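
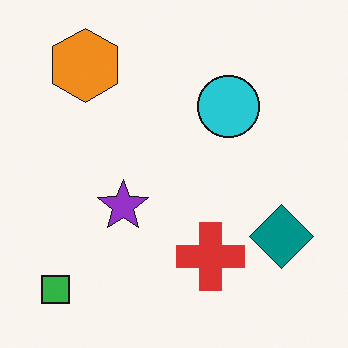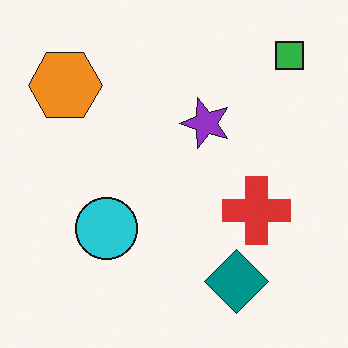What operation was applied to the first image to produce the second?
The transformation is: transposed (reflected across the top-left ↔ bottom-right diagonal).

Shapes have swapped their row and column positions — what was in the top-right is now in the bottom-left — a diagonal reflection.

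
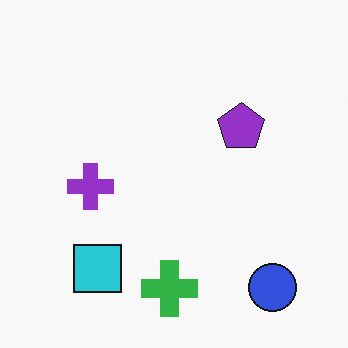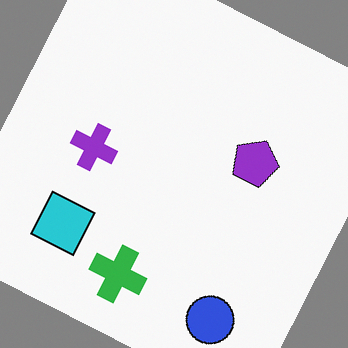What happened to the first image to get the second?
The second image is the first rotated clockwise by a moderate amount.

Every shape is tilted by the same angle and the image corners show triangular fill wedges — a whole-image rotation by a non-right angle.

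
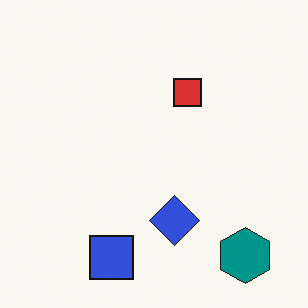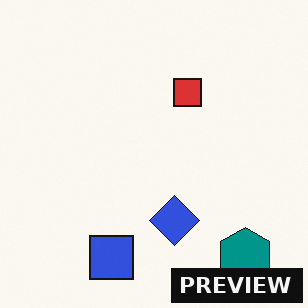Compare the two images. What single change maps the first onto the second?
Watermarked with the text "PREVIEW" in the lower-right corner.

A dark label reading "PREVIEW" appears in the lower-right corner.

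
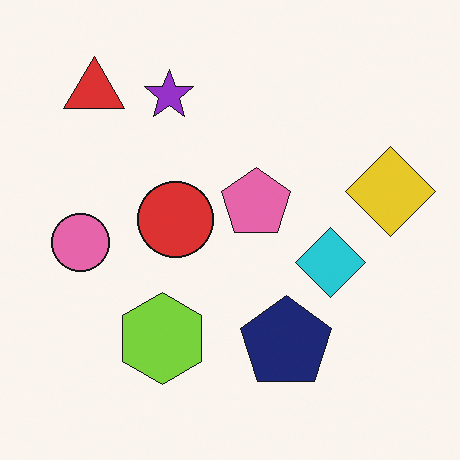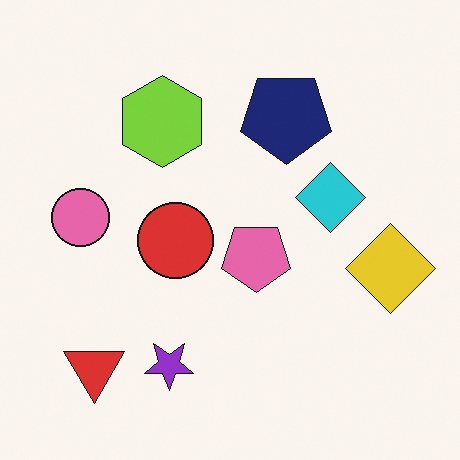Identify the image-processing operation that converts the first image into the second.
The second image is the first flipped vertically (top ↔ bottom).

The red triangle is in the top-left of the first image and the bottom-left of the second — shapes on opposite sides of the horizontal midline have swapped in a mirror flip.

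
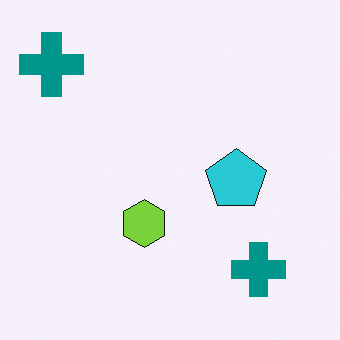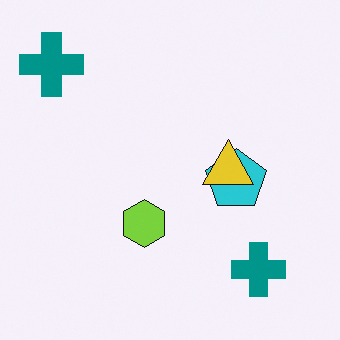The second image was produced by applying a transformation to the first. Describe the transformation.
The transformation is: overlaid with an additional yellow triangle.

A yellow triangle appears in the second image that is absent from the first.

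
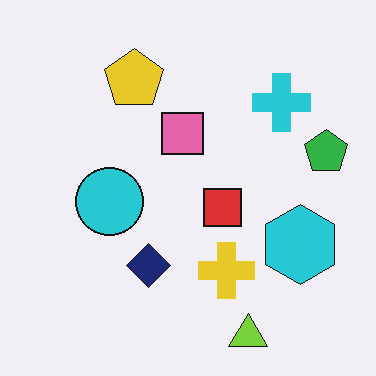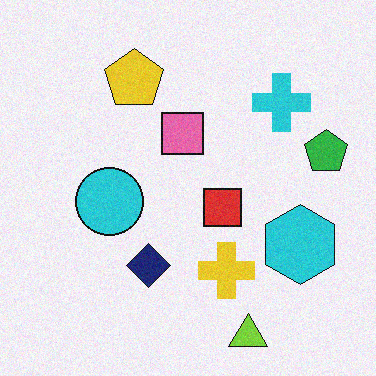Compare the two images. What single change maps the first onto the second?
This is the original image degraded with a light layer of grain.

Random speckle covers the whole image, including the flat background.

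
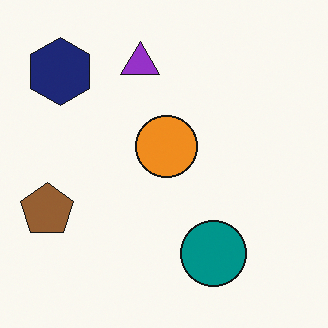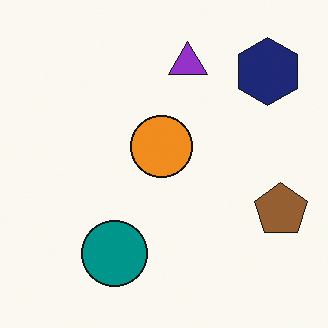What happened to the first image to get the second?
This is the original image flipped horizontally (left ↔ right).

The brown pentagon is in the left of the first image and the right of the second — shapes on opposite sides of the vertical midline have swapped in a mirror flip.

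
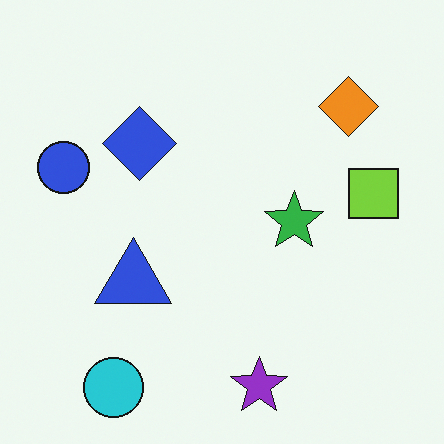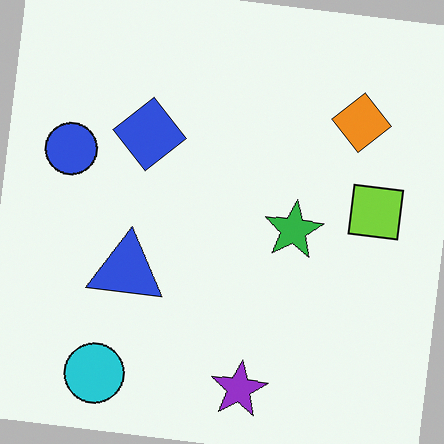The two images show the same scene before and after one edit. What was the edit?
The transformation is: rotated clockwise by a few degrees.

Every shape is tilted by the same angle and the image corners show triangular fill wedges — a whole-image rotation by a non-right angle.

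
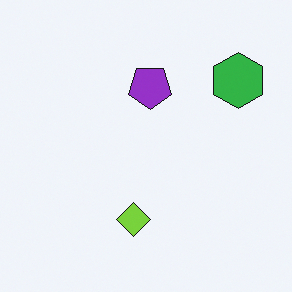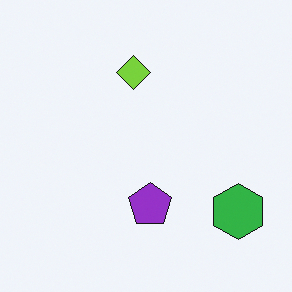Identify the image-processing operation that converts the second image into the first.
The first image is the second flipped vertically (top ↔ bottom).

The lime diamond is in the top of the second image and the bottom of the first — shapes on opposite sides of the horizontal midline have swapped in a mirror flip.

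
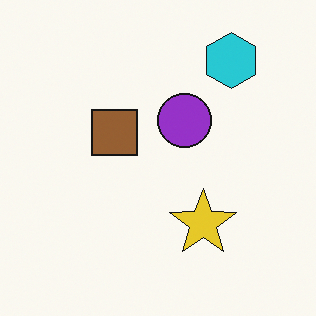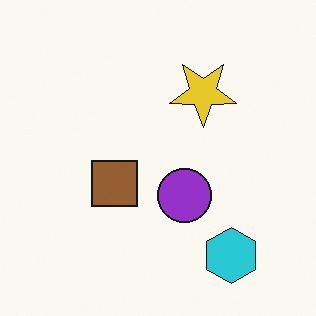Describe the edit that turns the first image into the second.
Flipped vertically (top ↔ bottom).

The cyan hexagon is in the top-right of the first image and the bottom-right of the second — shapes on opposite sides of the horizontal midline have swapped in a mirror flip.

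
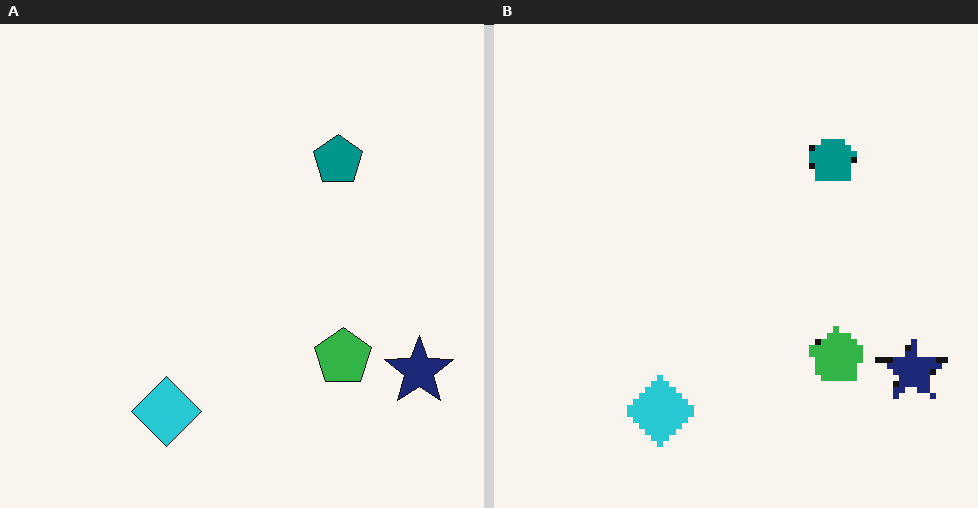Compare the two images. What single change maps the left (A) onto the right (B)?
The right (B) image is the left (A) pixelated into visible square blocks.

Shapes are reduced to large square blocks; fine edges and outlines are lost — a downscale-then-upscale (mosaic) effect.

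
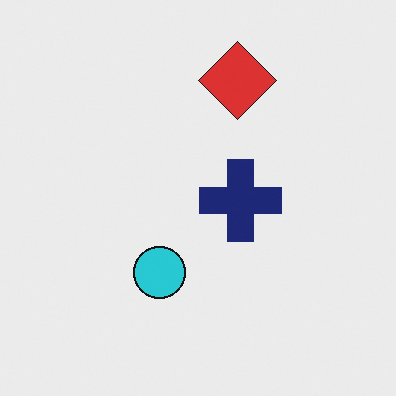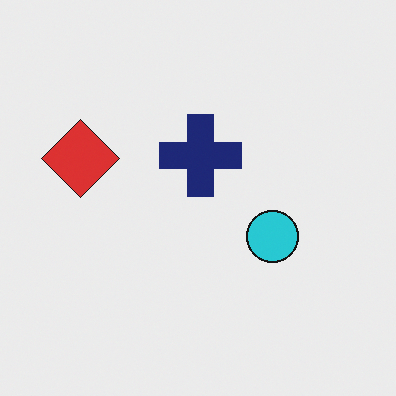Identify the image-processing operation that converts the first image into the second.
This is the original image rotated 90° counter-clockwise.

The red diamond sits in the top of the first image and the left of the second — consistent with a whole-image 90° counter-clockwise rotation.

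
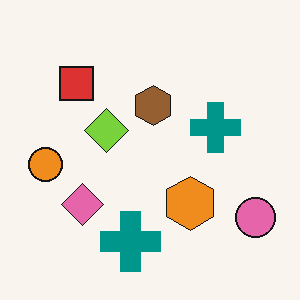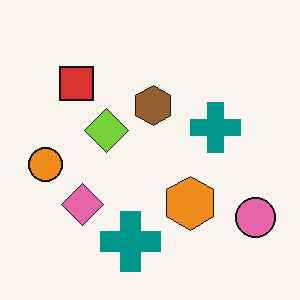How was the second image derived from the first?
The transformation is: given moderate JPEG compression.

Blocky 8×8 compression artifacts appear around shape edges and the flat background shows ringing — characteristic JPEG degradation.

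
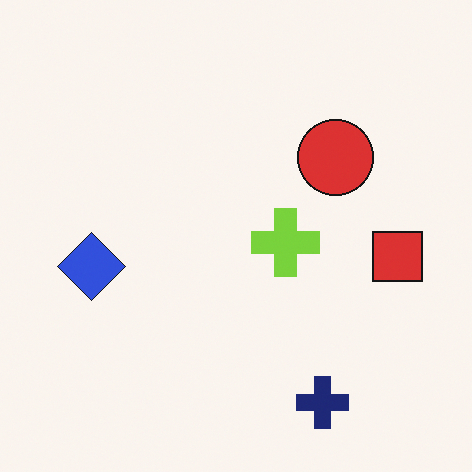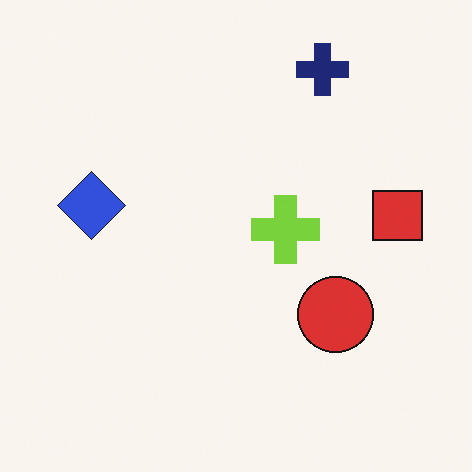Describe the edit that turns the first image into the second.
The transformation is: flipped vertically (top ↔ bottom).

The navy cross is in the bottom-right of the first image and the top-right of the second — shapes on opposite sides of the horizontal midline have swapped in a mirror flip.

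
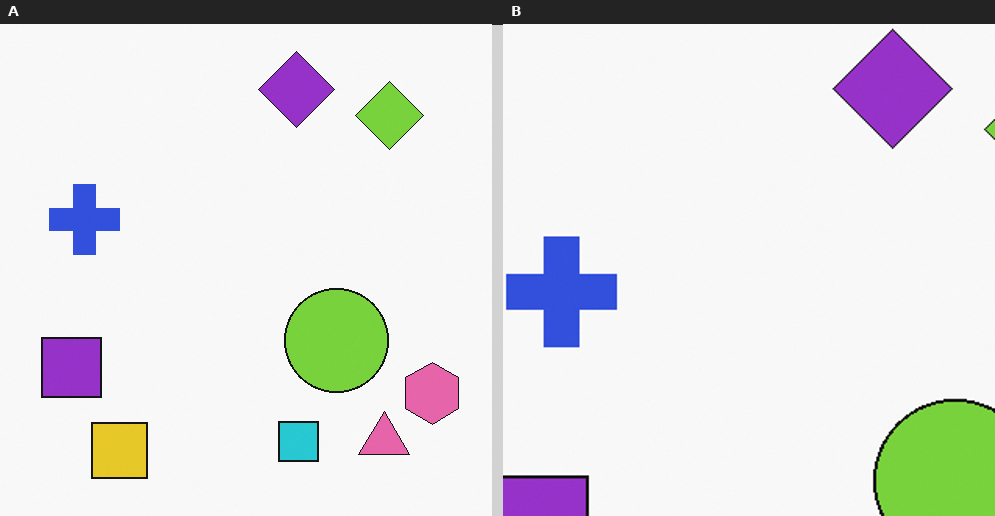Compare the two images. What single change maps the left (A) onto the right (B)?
It was cropped to a modestly smaller region and rescaled.

The visible shapes are larger and the field of view is narrower; shapes near the original edges may be partly or wholly outside the frame — a crop-and-rescale.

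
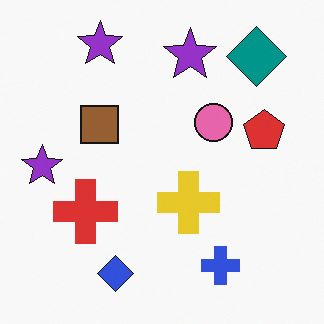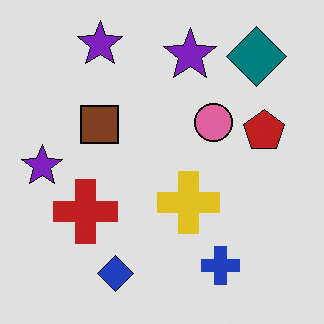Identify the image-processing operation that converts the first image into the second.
This is the original image moderately posterized.

Each flat color has snapped to a coarser quantized level — most visibly, the near-white background has dropped to a flat grey.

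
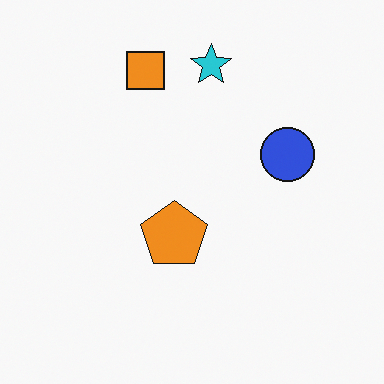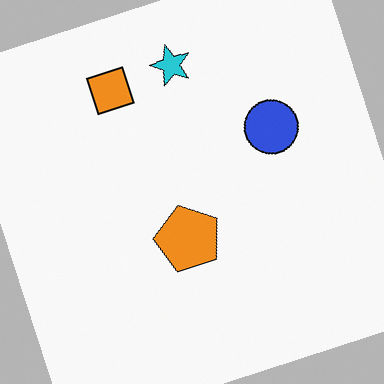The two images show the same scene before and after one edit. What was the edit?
It was rotated counter-clockwise by a clearly visible amount.

Every shape is tilted by the same angle and the image corners show triangular fill wedges — a whole-image rotation by a non-right angle.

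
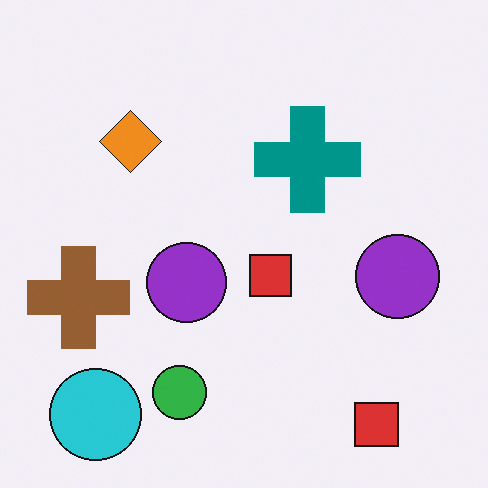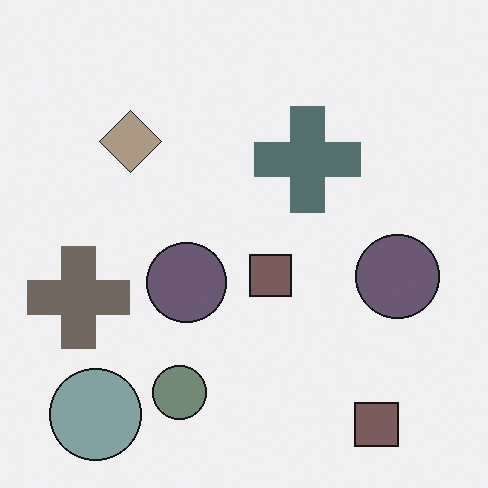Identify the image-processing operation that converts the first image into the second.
Heavily desaturated.

All colors are more muted and greyish — a global saturation change.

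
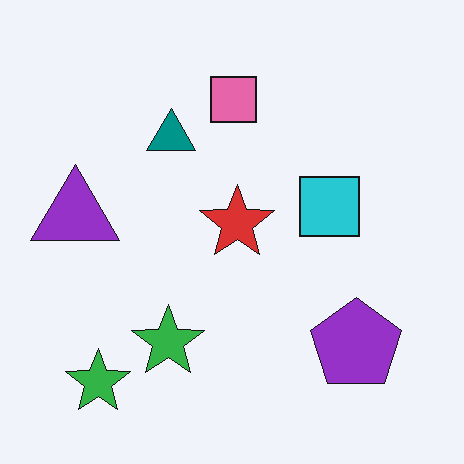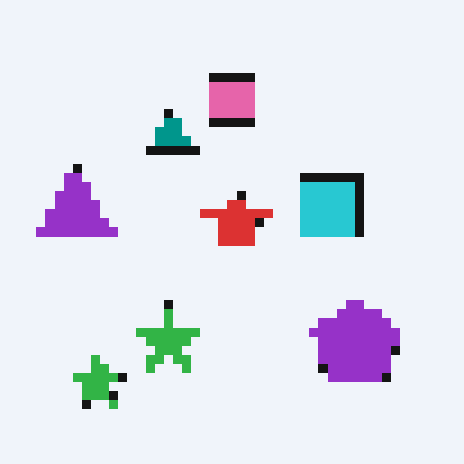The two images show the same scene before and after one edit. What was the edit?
The second image is the first coarsely pixelated.

Shapes are reduced to large square blocks; fine edges and outlines are lost — a downscale-then-upscale (mosaic) effect.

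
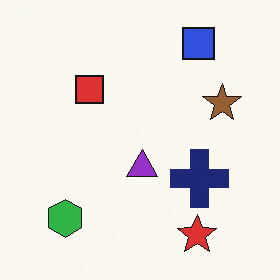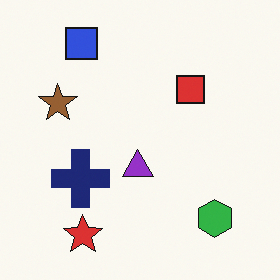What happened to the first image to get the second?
The transformation is: flipped horizontally (left ↔ right).

The brown star is in the right of the first image and the left of the second — shapes on opposite sides of the vertical midline have swapped in a mirror flip.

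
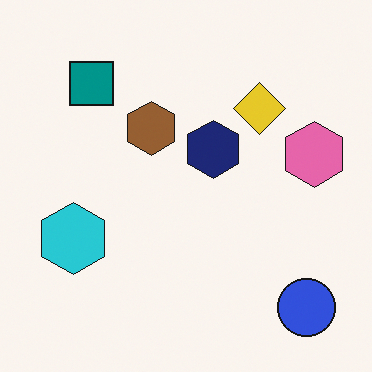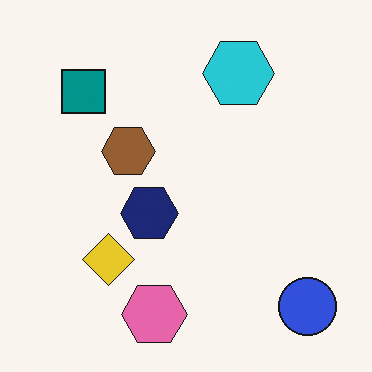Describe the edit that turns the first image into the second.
Transposed (reflected across the top-left ↔ bottom-right diagonal).

Shapes have swapped their row and column positions — what was in the top-right is now in the bottom-left — a diagonal reflection.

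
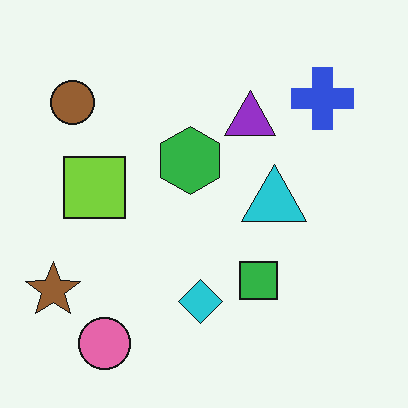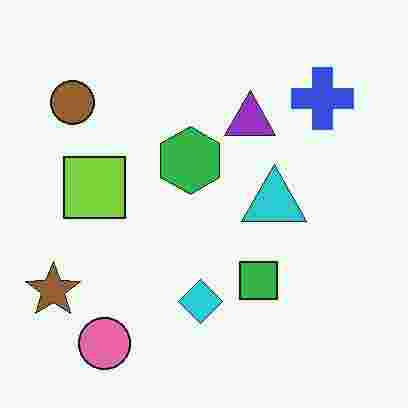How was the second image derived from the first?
The transformation is: heavily JPEG-compressed with obvious blocking artifacts.

Blocky 8×8 compression artifacts appear around shape edges and the flat background shows ringing — characteristic JPEG degradation.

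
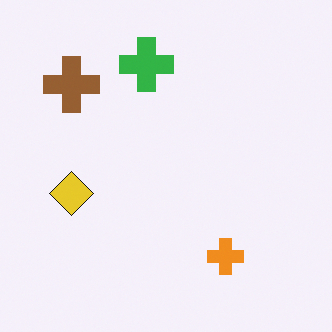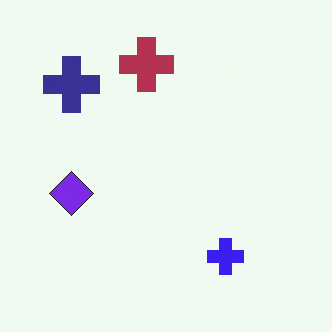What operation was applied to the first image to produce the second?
The second image is the first hue-shifted through roughly half the color wheel.

Every shape's color has rotated by the same amount around the hue wheel — a uniform hue shift.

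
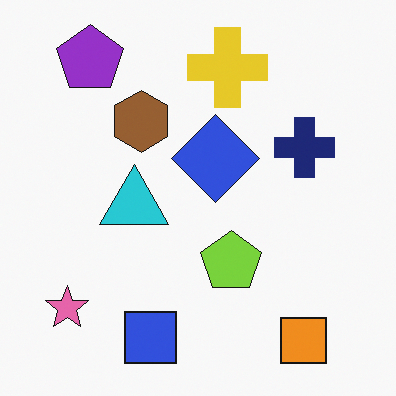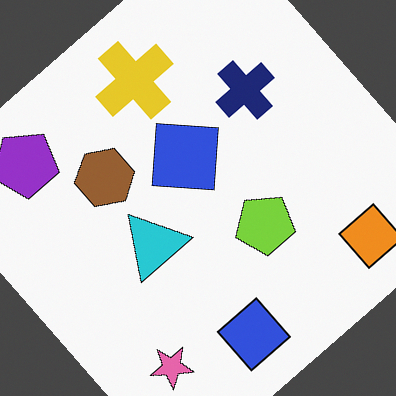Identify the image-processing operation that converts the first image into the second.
The second image is the first rotated counter-clockwise by a large amount — several tens of degrees.

Every shape is tilted by the same angle and the image corners show triangular fill wedges — a whole-image rotation by a non-right angle.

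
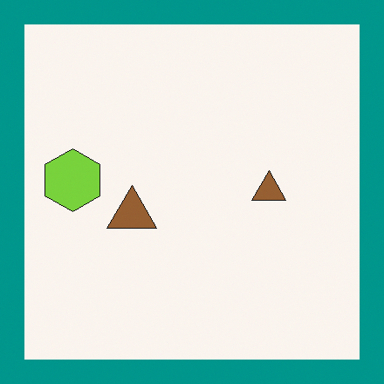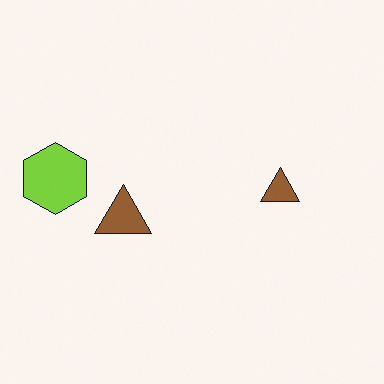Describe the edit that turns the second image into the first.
Framed with a teal border.

A solid teal frame runs around the edge of the first image, with the content slightly shrunk inside it.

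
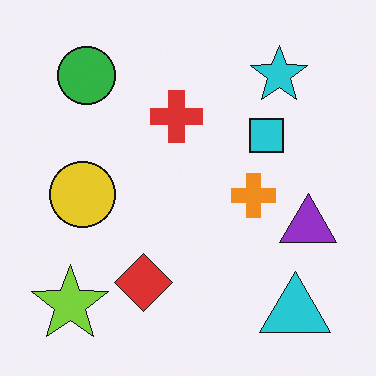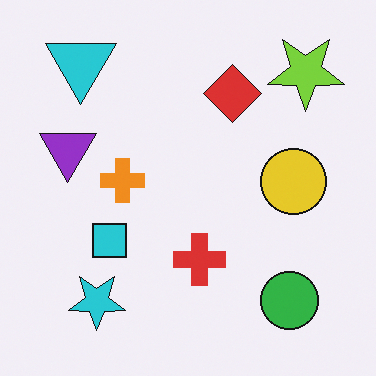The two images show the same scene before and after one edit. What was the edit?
The transformation is: rotated 180°.

The lime star sits in the bottom-left of the first image and the top-right of the second — consistent with a whole-image 180° rotation.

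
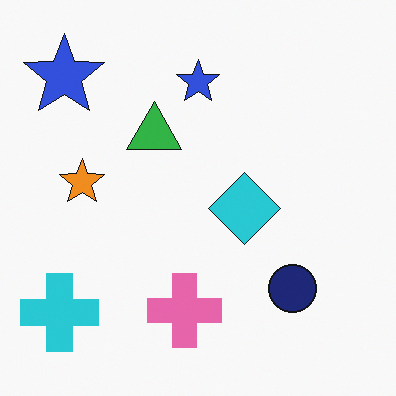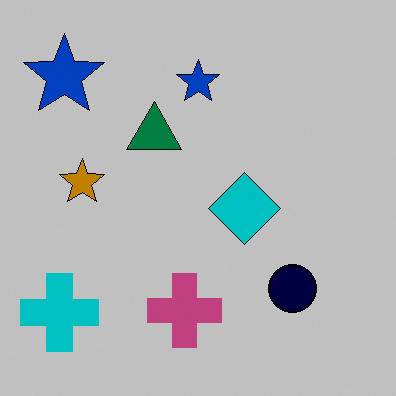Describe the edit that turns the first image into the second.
The second image is the first heavily posterized to just a handful of flat colors.

Each flat color has snapped to a coarser quantized level — most visibly, the near-white background has dropped to a flat grey.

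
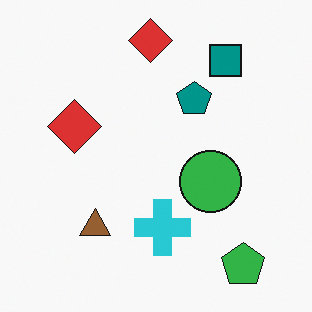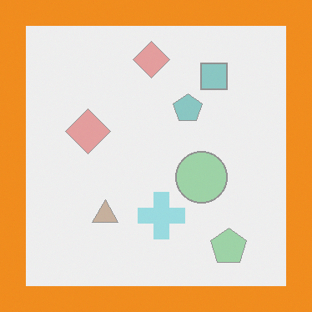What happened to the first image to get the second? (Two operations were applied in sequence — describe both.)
This is the original image washed out (contrast reduced), then framed with a orange border.

Tones are pushed toward mid-grey across the whole image — a global contrast change. A solid orange frame runs around the edge of the second image, with the content slightly shrunk inside it.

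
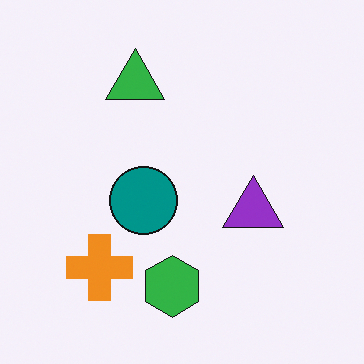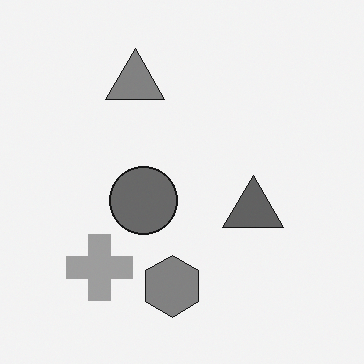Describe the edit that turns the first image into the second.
Converted to grayscale.

All color is removed — every shape is now a shade of grey.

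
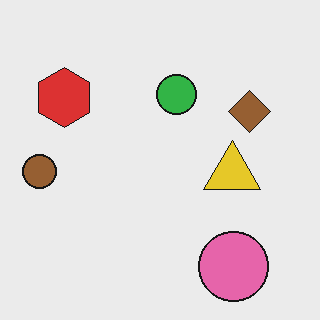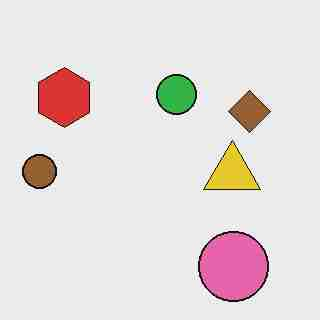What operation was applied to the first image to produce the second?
The image was degraded with heavy JPEG compression.

Blocky 8×8 compression artifacts appear around shape edges and the flat background shows ringing — characteristic JPEG degradation.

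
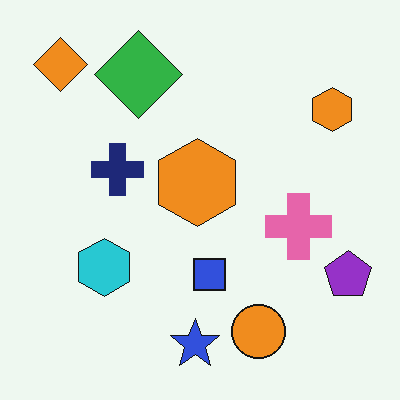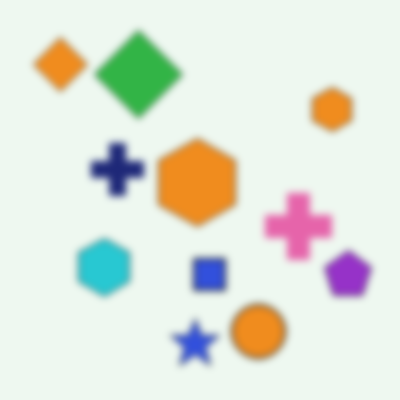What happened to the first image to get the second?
The transformation is: noticeably gaussian-blurred.

Shape edges and outlines are uniformly softened across the whole image.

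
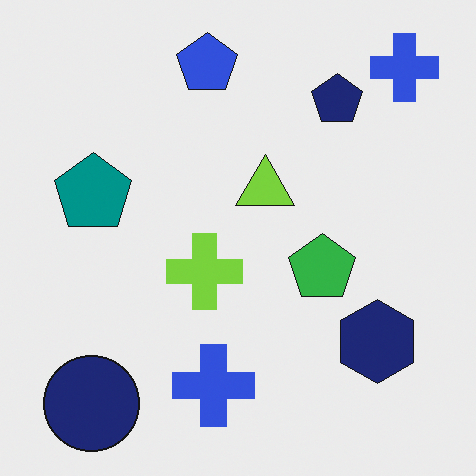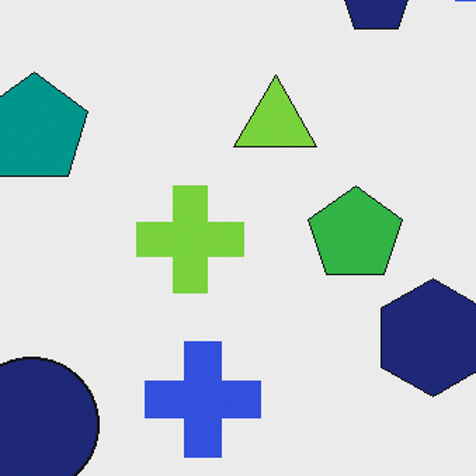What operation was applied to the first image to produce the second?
This is the original image cropped slightly and scaled back up.

The visible shapes are larger and the field of view is narrower; shapes near the original edges may be partly or wholly outside the frame — a crop-and-rescale.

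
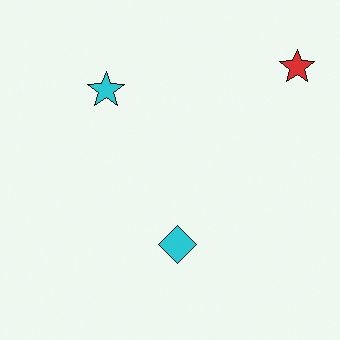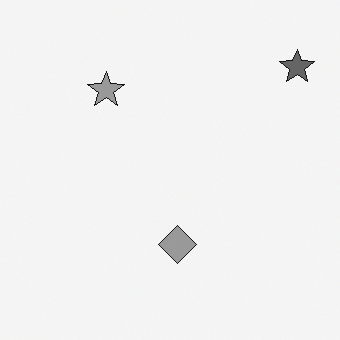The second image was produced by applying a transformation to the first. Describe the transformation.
It was converted to grayscale.

All color is removed — every shape is now a shade of grey.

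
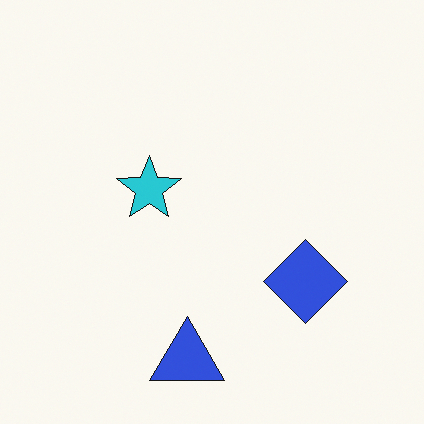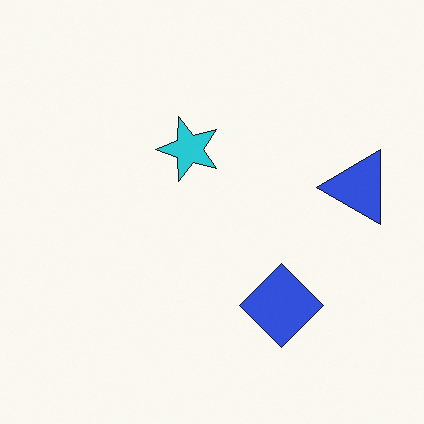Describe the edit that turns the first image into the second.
The second image is the first transposed (reflected across the top-left ↔ bottom-right diagonal).

Shapes have swapped their row and column positions — what was in the top-right is now in the bottom-left — a diagonal reflection.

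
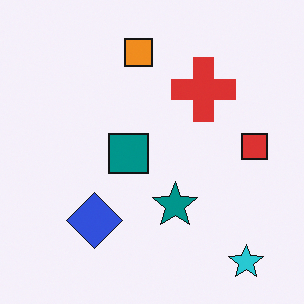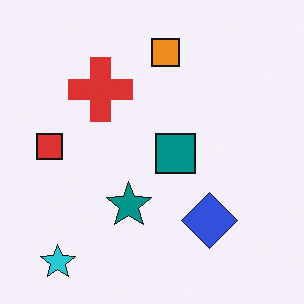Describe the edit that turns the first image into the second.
It was flipped horizontally (left ↔ right).

The red square is in the right of the first image and the left of the second — shapes on opposite sides of the vertical midline have swapped in a mirror flip.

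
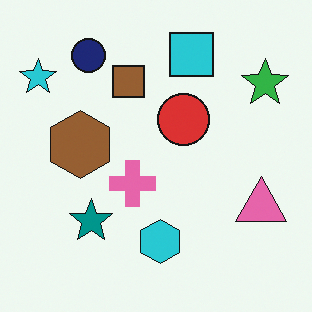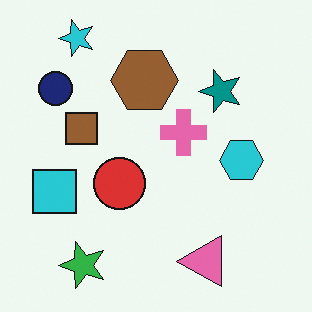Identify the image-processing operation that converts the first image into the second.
This is the original image transposed (reflected across the top-left ↔ bottom-right diagonal).

Shapes have swapped their row and column positions — what was in the top-right is now in the bottom-left — a diagonal reflection.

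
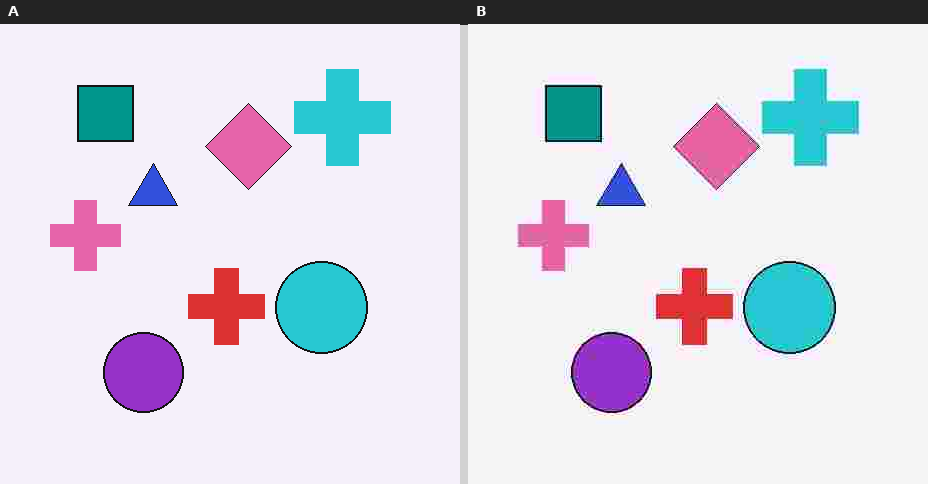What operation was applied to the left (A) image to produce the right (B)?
The right (B) image is the left (A) degraded with heavy JPEG compression.

Blocky 8×8 compression artifacts appear around shape edges and the flat background shows ringing — characteristic JPEG degradation.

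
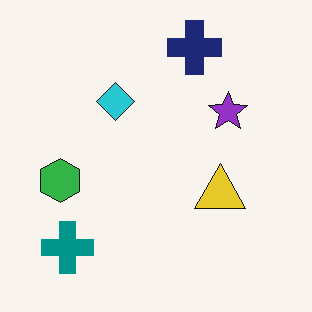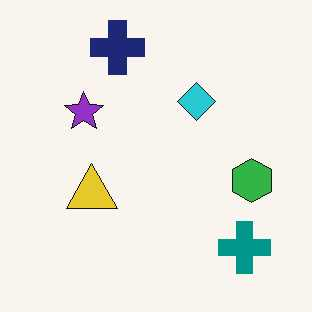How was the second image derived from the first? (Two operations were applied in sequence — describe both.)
The second image is the first flipped horizontally (left ↔ right), then JPEG-compressed with visible artifacts.

The green hexagon is in the left of the first image and the right of the second — shapes on opposite sides of the vertical midline have swapped in a mirror flip. Blocky 8×8 compression artifacts appear around shape edges and the flat background shows ringing — characteristic JPEG degradation.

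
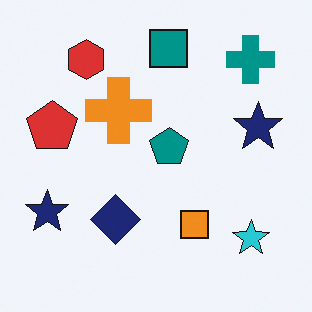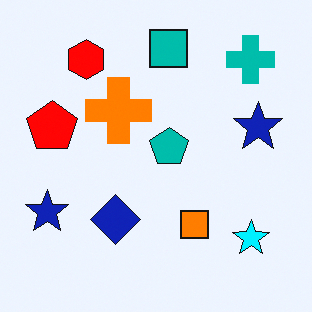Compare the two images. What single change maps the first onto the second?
Heavily oversaturated.

All colors are more vivid — a global saturation change.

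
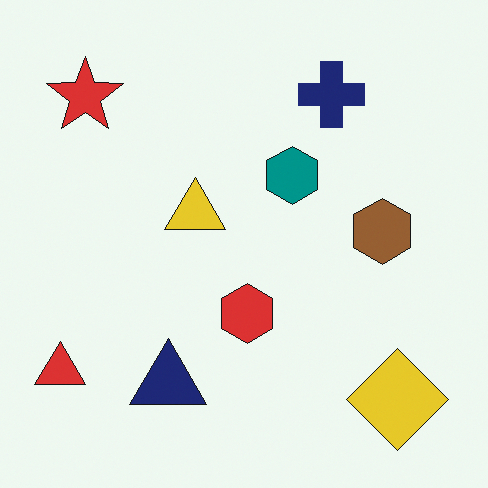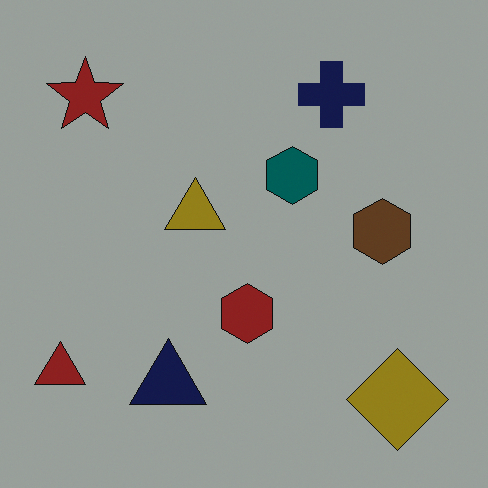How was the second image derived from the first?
The image was noticeably darkened.

Every pixel — background and shapes alike — is uniformly darkened.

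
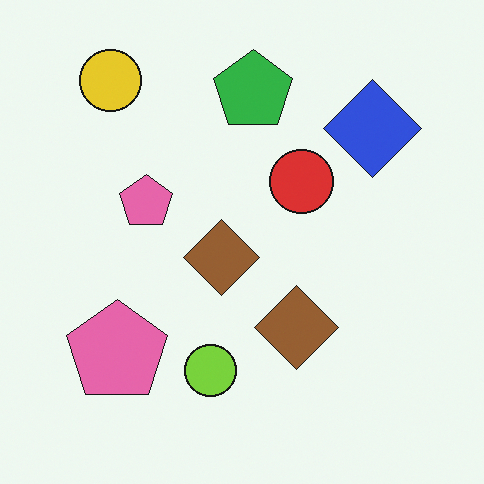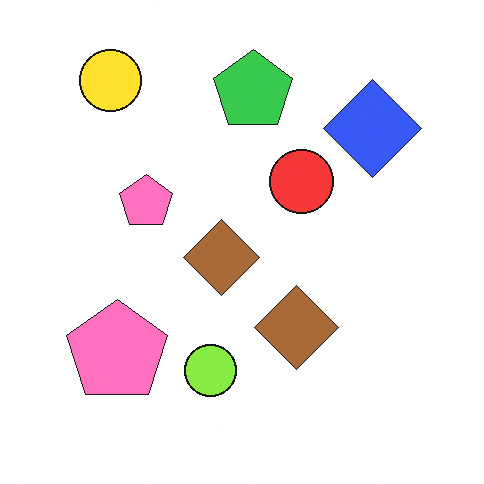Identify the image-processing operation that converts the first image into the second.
The image was slightly brightened.

Every pixel — background and shapes alike — is uniformly brightened.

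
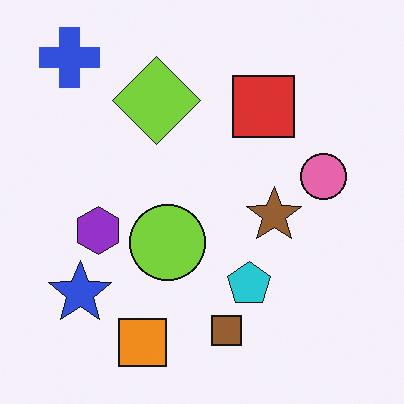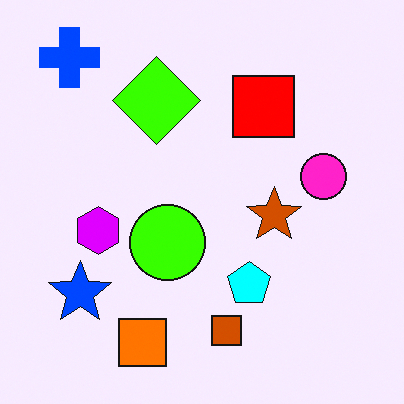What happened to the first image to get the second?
This is the original image made much more vivid (saturation change).

All colors are more vivid — a global saturation change.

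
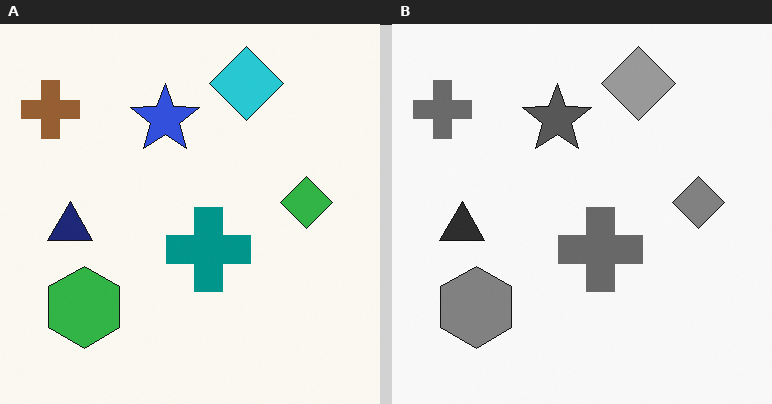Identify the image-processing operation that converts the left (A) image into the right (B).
Converted to grayscale.

All color is removed — every shape is now a shade of grey.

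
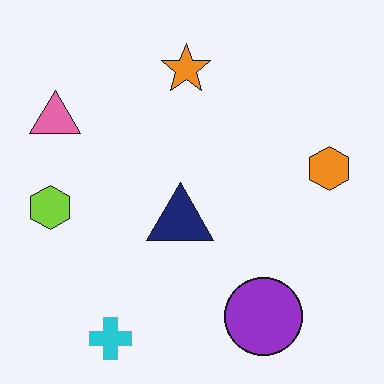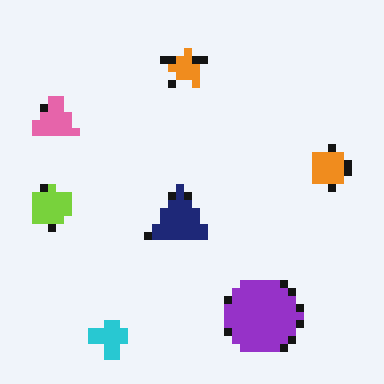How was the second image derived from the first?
The second image is the first pixelated into visible square blocks.

Shapes are reduced to large square blocks; fine edges and outlines are lost — a downscale-then-upscale (mosaic) effect.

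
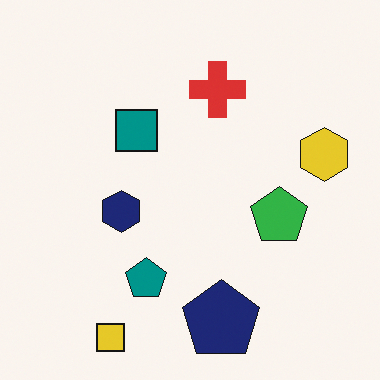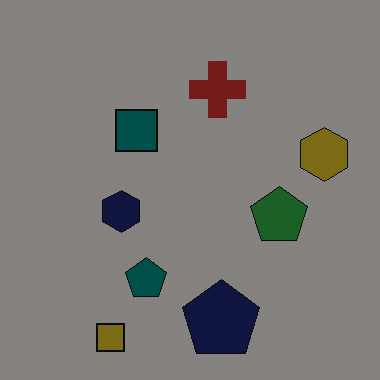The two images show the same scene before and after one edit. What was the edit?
It was substantially darkened.

Every pixel — background and shapes alike — is uniformly darkened.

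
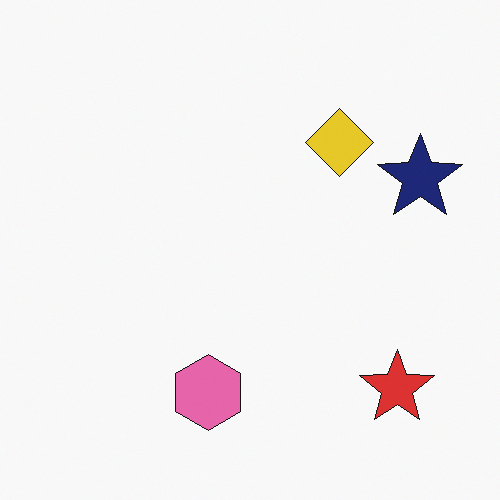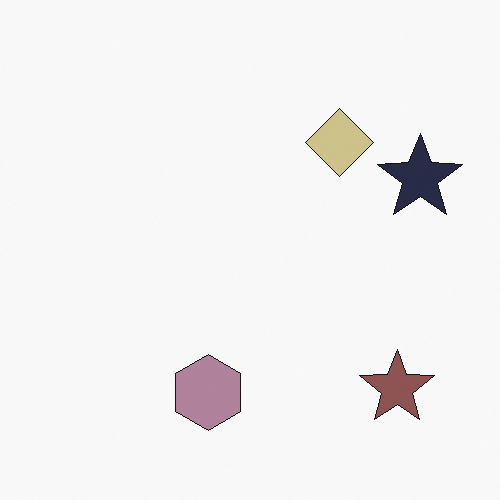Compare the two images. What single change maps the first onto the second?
Heavily desaturated.

All colors are more muted and greyish — a global saturation change.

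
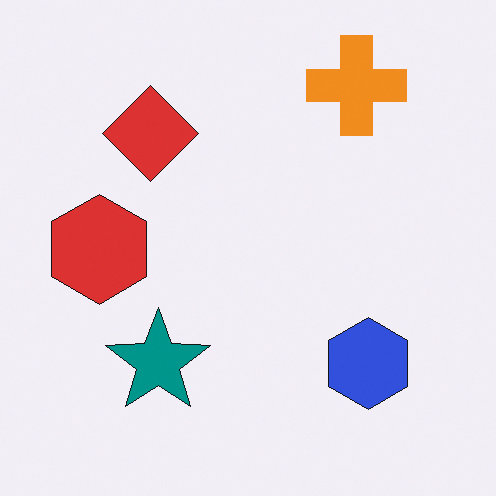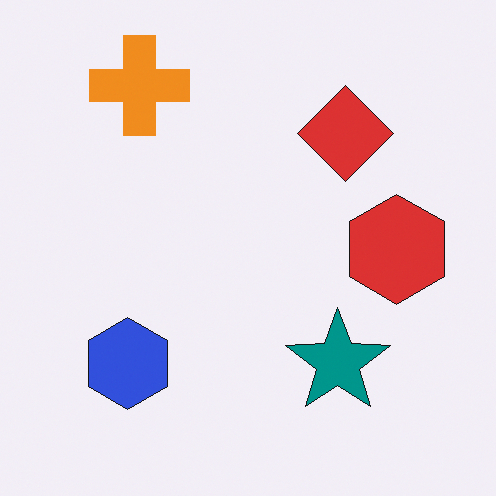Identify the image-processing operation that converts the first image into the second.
The transformation is: flipped horizontally (left ↔ right).

The red hexagon is in the left of the first image and the right of the second — shapes on opposite sides of the vertical midline have swapped in a mirror flip.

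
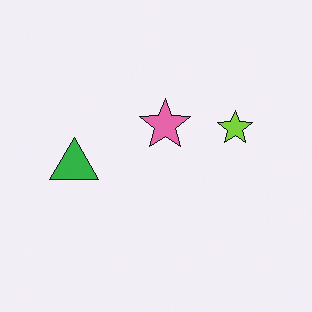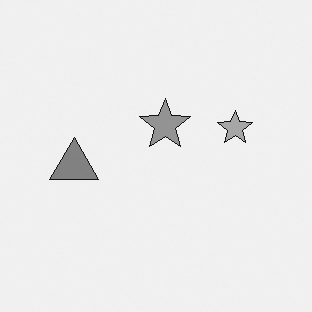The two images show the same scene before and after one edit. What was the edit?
Converted to grayscale.

All color is removed — every shape is now a shade of grey.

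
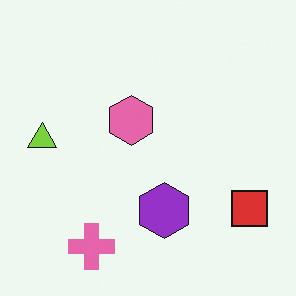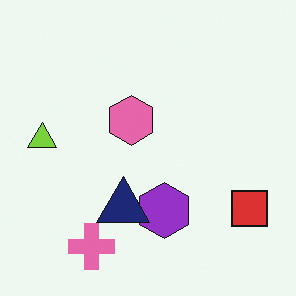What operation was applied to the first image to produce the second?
The image was overlaid with an additional navy triangle.

A navy triangle appears in the second image that is absent from the first.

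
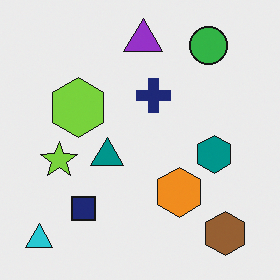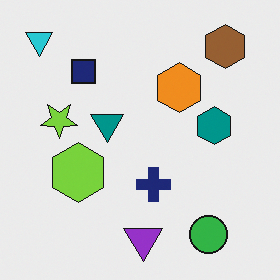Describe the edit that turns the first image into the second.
The second image is the first flipped vertically (top ↔ bottom).

The purple triangle is in the top of the first image and the bottom of the second — shapes on opposite sides of the horizontal midline have swapped in a mirror flip.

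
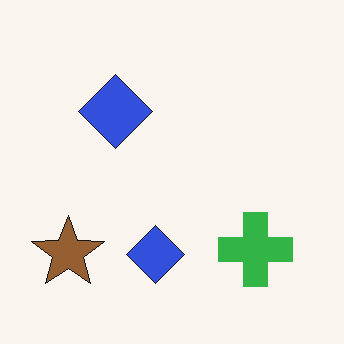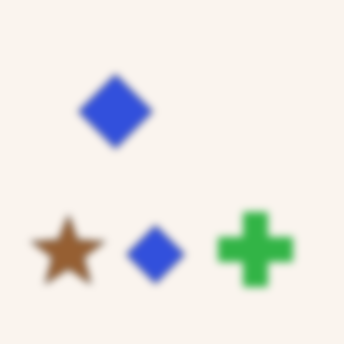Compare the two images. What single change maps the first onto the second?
This is the original image moderately blurred.

Shape edges and outlines are uniformly softened across the whole image.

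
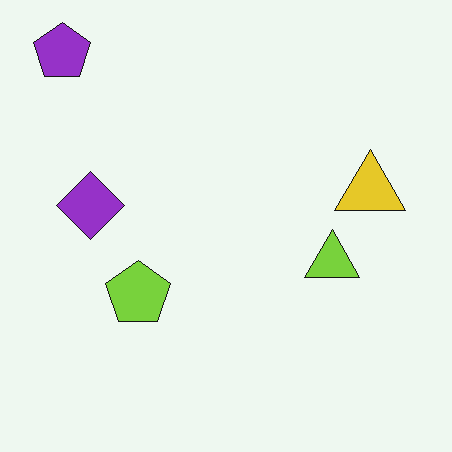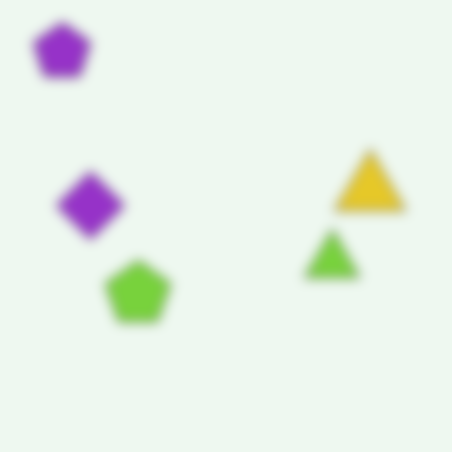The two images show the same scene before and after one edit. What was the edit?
Heavily blurred.

Shape edges and outlines are uniformly softened across the whole image.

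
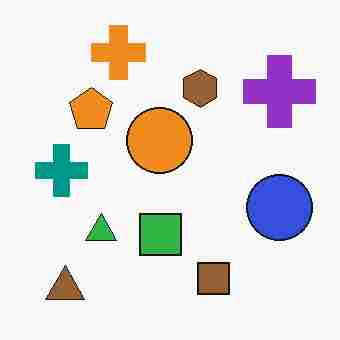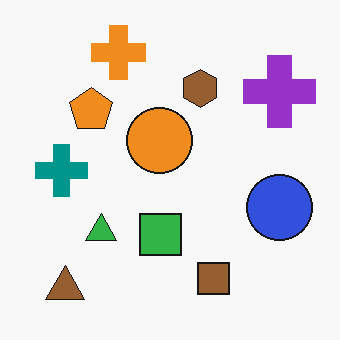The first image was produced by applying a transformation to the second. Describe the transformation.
The transformation is: heavily JPEG-compressed with obvious blocking artifacts.

Blocky 8×8 compression artifacts appear around shape edges and the flat background shows ringing — characteristic JPEG degradation.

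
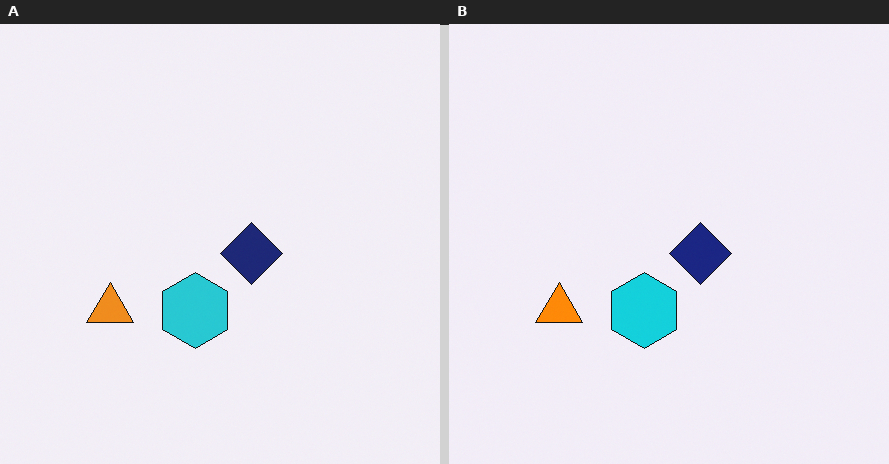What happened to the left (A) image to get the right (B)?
The transformation is: slightly oversaturated.

All colors are more vivid — a global saturation change.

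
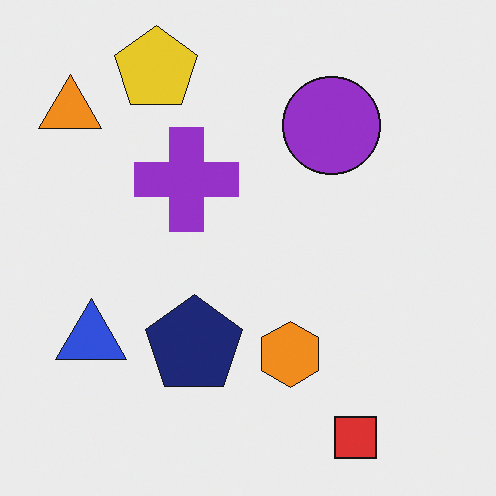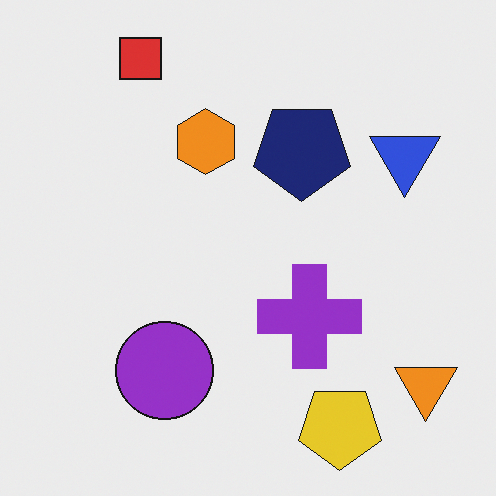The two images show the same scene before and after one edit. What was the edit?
The image was rotated 180°.

The orange triangle sits in the top-left of the first image and the bottom-right of the second — consistent with a whole-image 180° rotation.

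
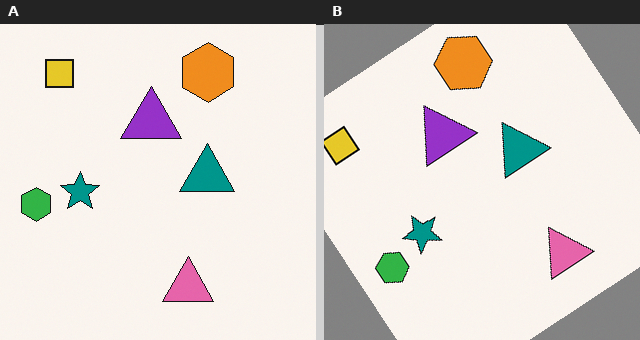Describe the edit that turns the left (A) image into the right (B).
It was rotated counter-clockwise by a large amount — several tens of degrees.

Every shape is tilted by the same angle and the image corners show triangular fill wedges — a whole-image rotation by a non-right angle.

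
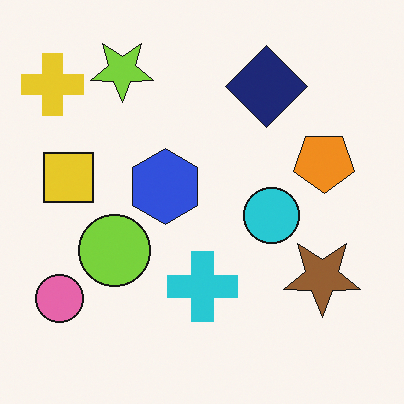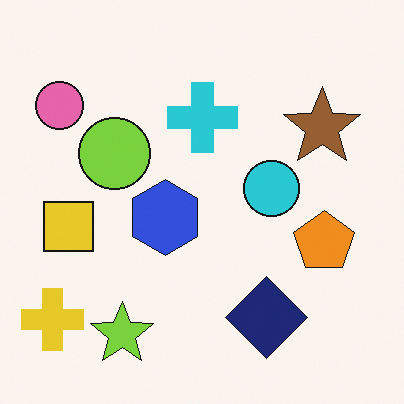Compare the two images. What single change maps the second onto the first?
The transformation is: flipped vertically (top ↔ bottom).

The lime star is in the bottom-left of the second image and the top-left of the first — shapes on opposite sides of the horizontal midline have swapped in a mirror flip.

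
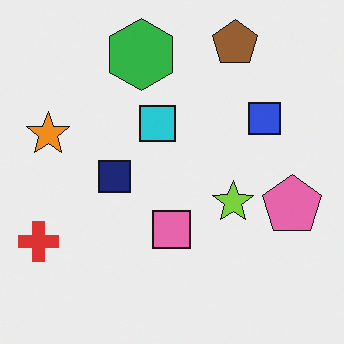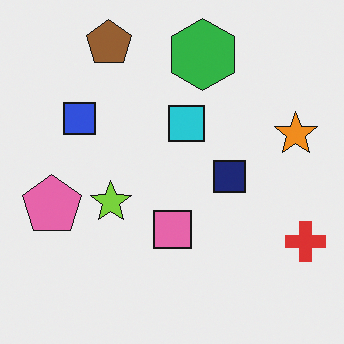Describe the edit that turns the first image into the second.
The second image is the first flipped horizontally (left ↔ right).

The red cross is in the bottom-left of the first image and the bottom-right of the second — shapes on opposite sides of the vertical midline have swapped in a mirror flip.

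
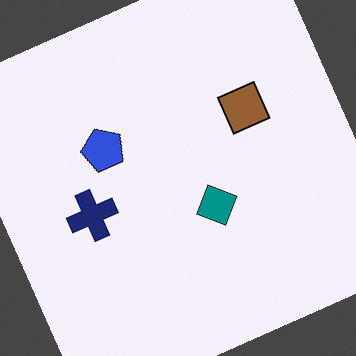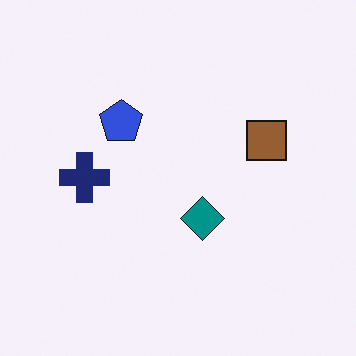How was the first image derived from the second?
Rotated counter-clockwise by a moderate amount.

Every shape is tilted by the same angle and the image corners show triangular fill wedges — a whole-image rotation by a non-right angle.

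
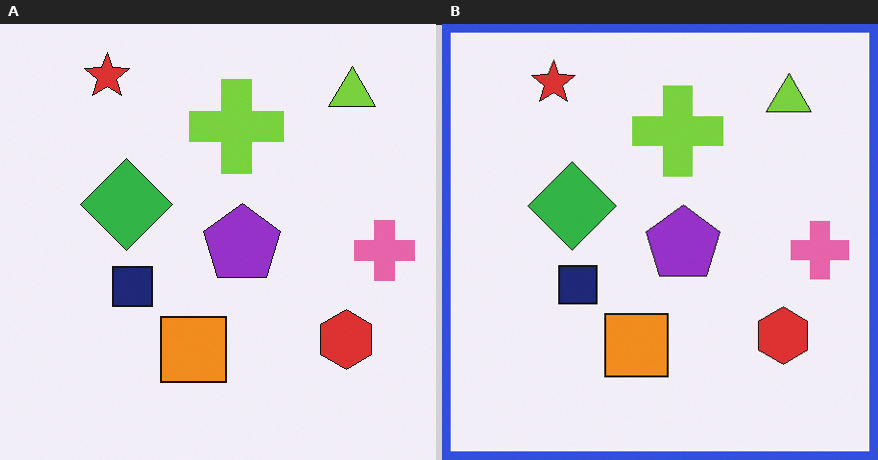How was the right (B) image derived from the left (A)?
Framed with a blue border.

A solid blue frame runs around the edge of the right (B) image, with the content slightly shrunk inside it.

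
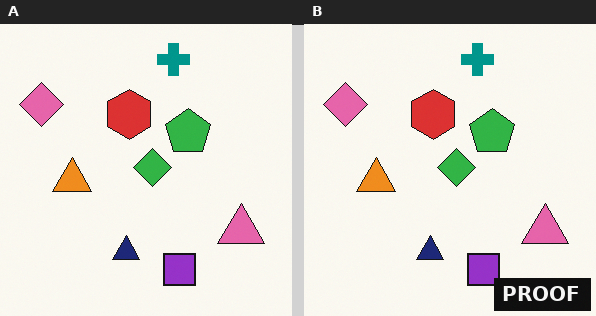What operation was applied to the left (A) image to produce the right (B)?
The right (B) image is the left (A) watermarked with the text "PROOF" in the lower-right corner.

A dark label reading "PROOF" appears in the lower-right corner.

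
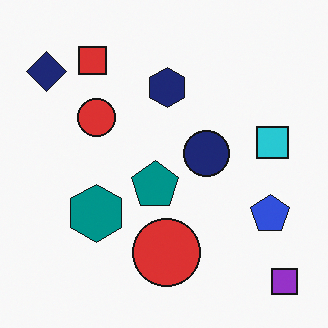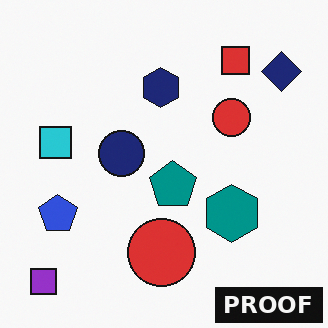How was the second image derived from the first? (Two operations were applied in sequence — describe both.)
The second image is the first flipped horizontally (left ↔ right), then watermarked with the text "PROOF" in the lower-right corner.

The purple square is in the bottom-right of the first image and the bottom-left of the second — shapes on opposite sides of the vertical midline have swapped in a mirror flip. A dark label reading "PROOF" appears in the lower-right corner.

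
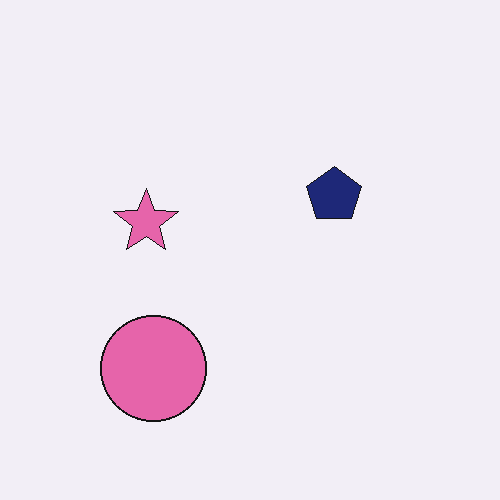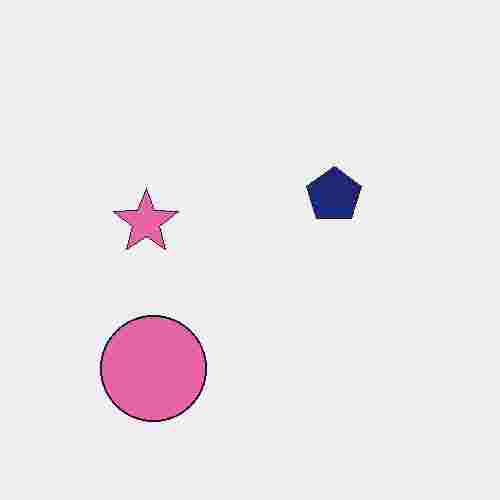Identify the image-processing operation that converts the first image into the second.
The image was heavily JPEG-compressed with obvious blocking artifacts.

Blocky 8×8 compression artifacts appear around shape edges and the flat background shows ringing — characteristic JPEG degradation.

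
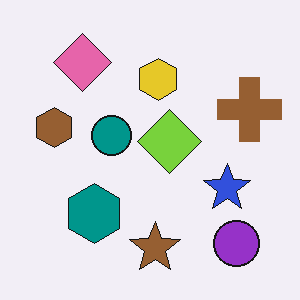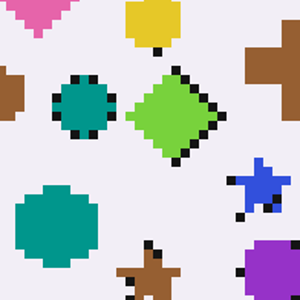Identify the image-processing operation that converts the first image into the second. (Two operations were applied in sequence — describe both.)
The transformation is: moderately pixelated, then cropped slightly and scaled back up.

Shapes are reduced to large square blocks; fine edges and outlines are lost — a downscale-then-upscale (mosaic) effect. The visible shapes are larger and the field of view is narrower; shapes near the original edges may be partly or wholly outside the frame — a crop-and-rescale.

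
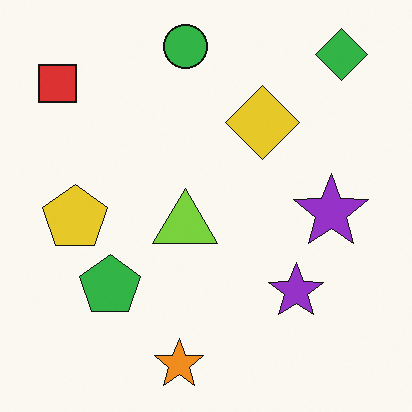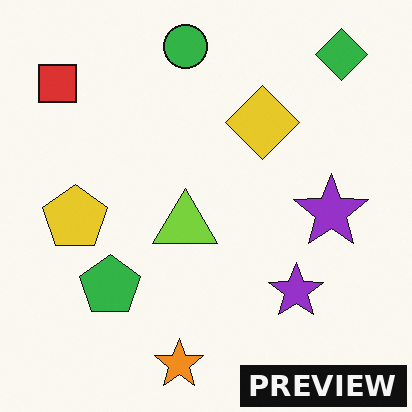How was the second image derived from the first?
The second image is the first watermarked with the text "PREVIEW" in the lower-right corner.

A dark label reading "PREVIEW" appears in the lower-right corner.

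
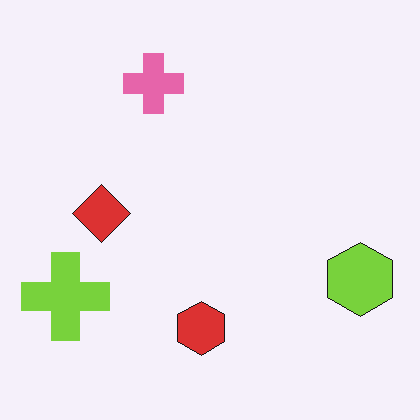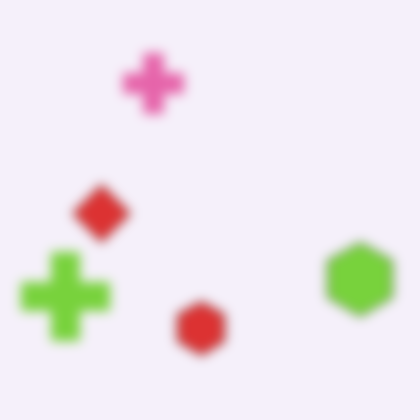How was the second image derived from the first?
The image was strongly gaussian-blurred.

Shape edges and outlines are uniformly softened across the whole image.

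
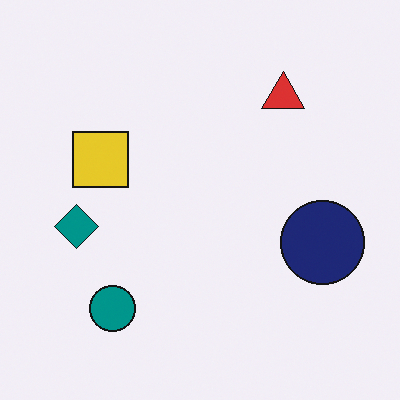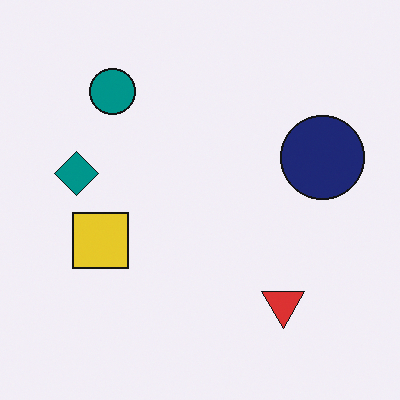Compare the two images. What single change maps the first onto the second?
The image was flipped vertically (top ↔ bottom).

The teal circle is in the bottom-left of the first image and the top-left of the second — shapes on opposite sides of the horizontal midline have swapped in a mirror flip.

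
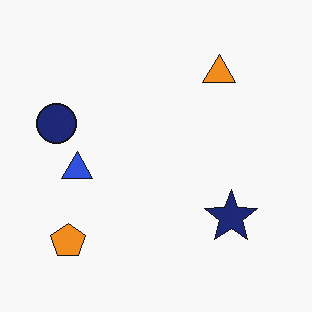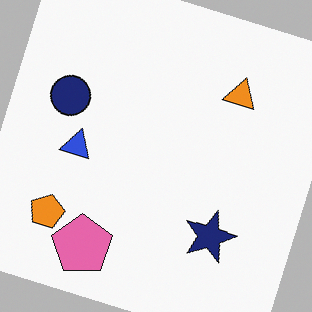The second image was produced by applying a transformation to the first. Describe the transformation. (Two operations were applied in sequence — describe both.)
The image was rotated clockwise by a clearly visible amount, then overlaid with an additional pink pentagon.

Every shape is tilted by the same angle and the image corners show triangular fill wedges — a whole-image rotation by a non-right angle. A pink pentagon appears in the second image that is absent from the first.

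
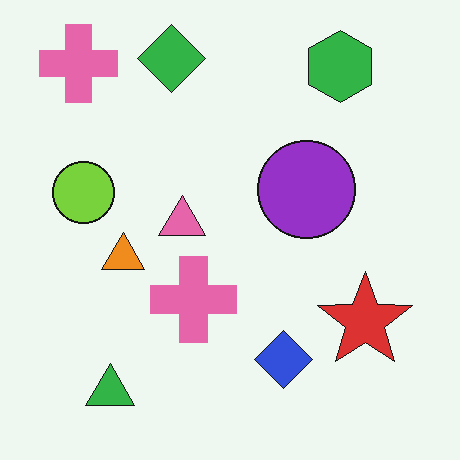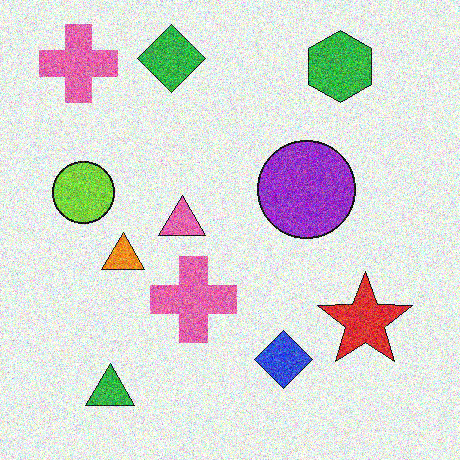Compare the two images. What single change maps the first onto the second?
It was degraded with a thick layer of grain.

Random speckle covers the whole image, including the flat background.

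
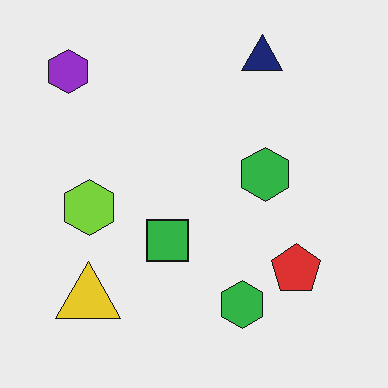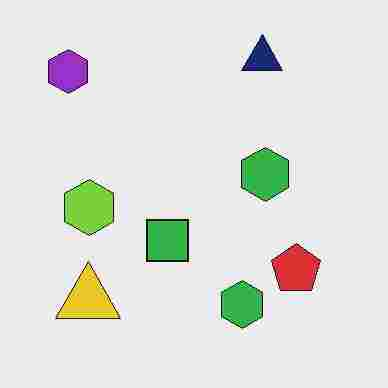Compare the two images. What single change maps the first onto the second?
The second image is the first degraded with heavy JPEG compression.

Blocky 8×8 compression artifacts appear around shape edges and the flat background shows ringing — characteristic JPEG degradation.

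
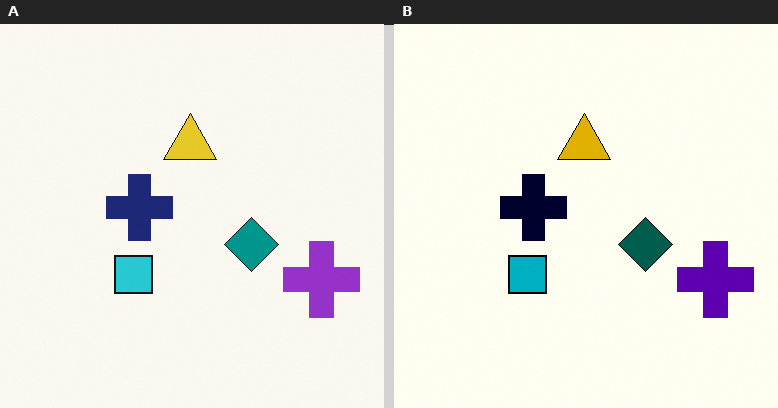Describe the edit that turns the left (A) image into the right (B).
Given much higher contrast.

Tones are pushed away from mid-grey across the whole image — a global contrast change.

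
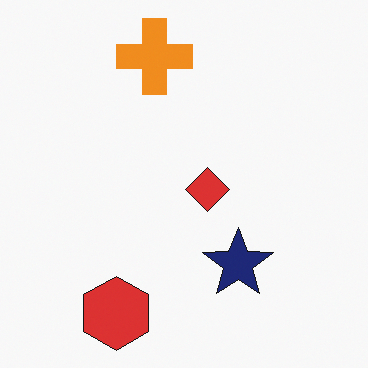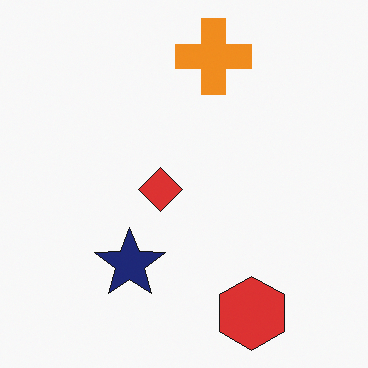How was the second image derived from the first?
This is the original image flipped horizontally (left ↔ right).

The red hexagon is in the bottom-left of the first image and the bottom-right of the second — shapes on opposite sides of the vertical midline have swapped in a mirror flip.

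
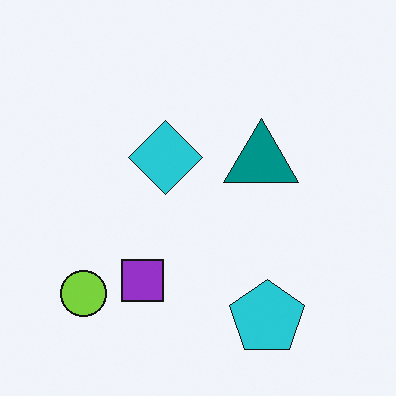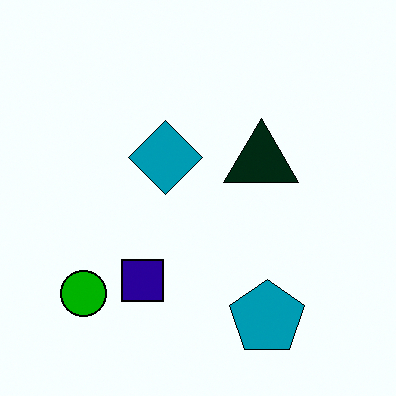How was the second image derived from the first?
This is the original image boosted in contrast.

Tones are pushed away from mid-grey across the whole image — a global contrast change.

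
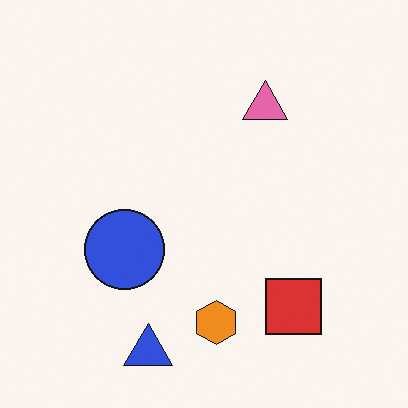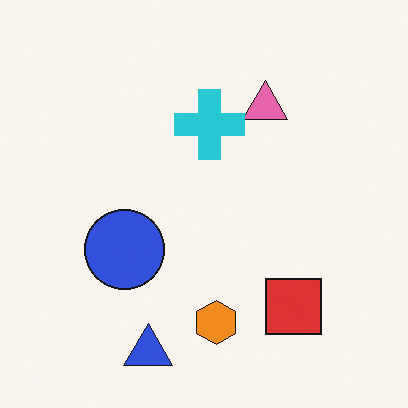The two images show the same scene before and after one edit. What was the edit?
Overlaid with an additional cyan cross.

A cyan cross appears in the second image that is absent from the first.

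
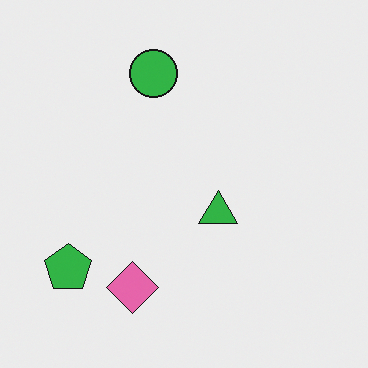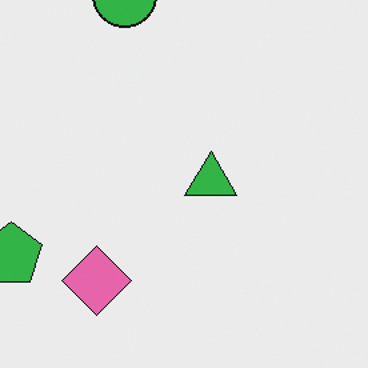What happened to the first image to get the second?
The transformation is: cropped to a modestly smaller region and rescaled.

The visible shapes are larger and the field of view is narrower; shapes near the original edges may be partly or wholly outside the frame — a crop-and-rescale.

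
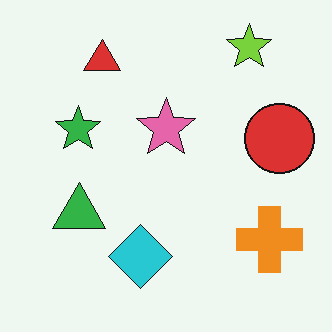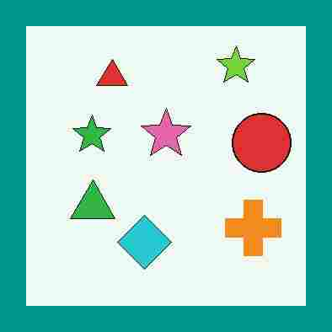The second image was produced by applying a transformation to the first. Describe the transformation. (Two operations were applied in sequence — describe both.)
It was heavily JPEG-compressed with obvious blocking artifacts, then framed with a teal border.

Blocky 8×8 compression artifacts appear around shape edges and the flat background shows ringing — characteristic JPEG degradation. A solid teal frame runs around the edge of the second image, with the content slightly shrunk inside it.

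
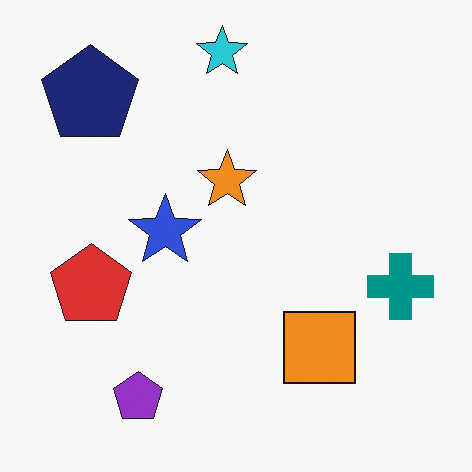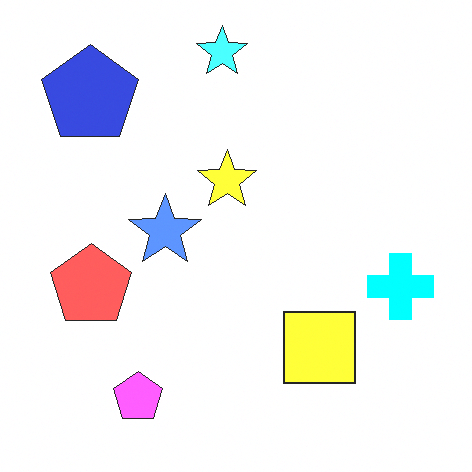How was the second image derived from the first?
This is the original image substantially brightened.

Every pixel — background and shapes alike — is uniformly brightened.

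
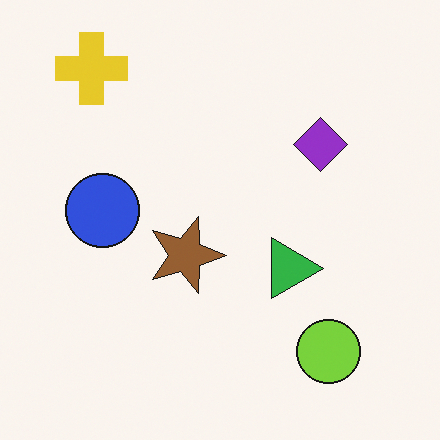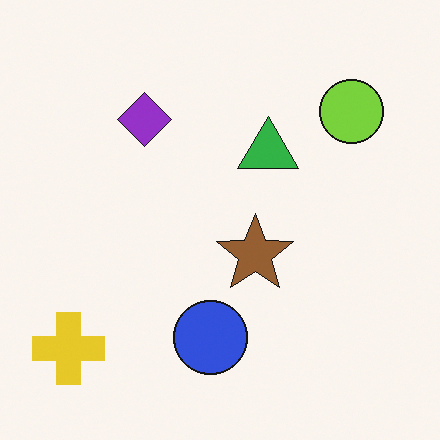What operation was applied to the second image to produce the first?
Rotated 90° clockwise.

The yellow cross sits in the bottom-left of the second image and the top-left of the first — consistent with a whole-image 90° clockwise rotation.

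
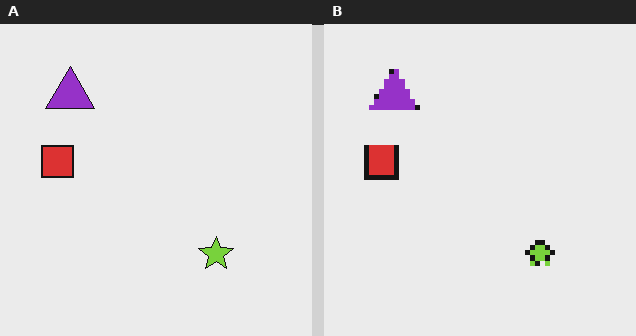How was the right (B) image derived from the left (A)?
This is the original image lightly pixelated (a mild mosaic effect).

Shapes are reduced to large square blocks; fine edges and outlines are lost — a downscale-then-upscale (mosaic) effect.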